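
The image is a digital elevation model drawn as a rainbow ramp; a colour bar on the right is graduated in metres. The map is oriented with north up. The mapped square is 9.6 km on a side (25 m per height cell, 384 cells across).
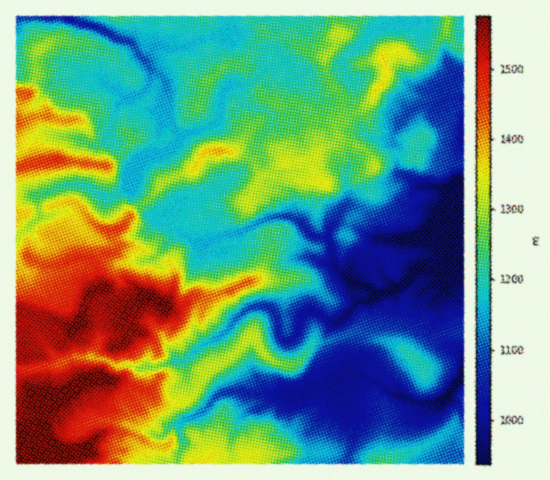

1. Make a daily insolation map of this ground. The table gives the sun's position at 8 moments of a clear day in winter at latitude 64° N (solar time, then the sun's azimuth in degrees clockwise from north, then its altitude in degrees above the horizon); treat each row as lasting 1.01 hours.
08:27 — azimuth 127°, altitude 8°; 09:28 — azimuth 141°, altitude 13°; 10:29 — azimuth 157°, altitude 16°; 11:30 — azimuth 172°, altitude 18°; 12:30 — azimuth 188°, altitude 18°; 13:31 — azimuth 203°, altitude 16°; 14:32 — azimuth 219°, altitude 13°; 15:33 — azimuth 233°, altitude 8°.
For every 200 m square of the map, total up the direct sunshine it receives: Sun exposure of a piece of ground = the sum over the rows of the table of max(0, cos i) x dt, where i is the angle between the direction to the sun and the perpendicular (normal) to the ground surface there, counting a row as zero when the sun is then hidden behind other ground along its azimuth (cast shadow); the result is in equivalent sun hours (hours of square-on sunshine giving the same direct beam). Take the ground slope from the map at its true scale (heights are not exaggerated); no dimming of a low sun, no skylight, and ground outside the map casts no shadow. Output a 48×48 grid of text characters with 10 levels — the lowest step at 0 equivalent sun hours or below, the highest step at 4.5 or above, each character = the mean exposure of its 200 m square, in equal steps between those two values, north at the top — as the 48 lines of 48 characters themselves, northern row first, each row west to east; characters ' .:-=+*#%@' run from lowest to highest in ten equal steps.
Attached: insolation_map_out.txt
-*%%*++===-=+=====:.:------..:+==------=-
:.       .*%*+++++++*+==+=--:---:...==:   :::-=-
::..--::.  :++++==+=--==-=**=-:::=*#+:    .::**-
-:-***+++-. :++------:..:===+*=:::**:...:.  :#%+
==++++++++=-:-+=-::--:..:-===+**+**-..-=*#+-+*#@
:----=+++++=:.-++=-:::=+=======+*+-=***=+%%%%*+#
  -==---===+--:-+=-::+###+:-----=-:-=-:=+#@%#+==
  ::.:::::==*+--====+*=--:::::--==:::::#%++*+==-
++- .  ..:-==----::-=+-:-=-::..:-==:::+%#*=--=++
++.    .::-::-=--=-===---+*+===-:---:=#*=++==---
..:-   .-=-::----=+*+=--...====-----+**=+=::::-+
=*#%%#%=-=::::---+*+-..::-=-===----++*==-:...:=+
**==+**#=-:-::-::=-.   .:=-::::::----=+=: :::-==
=:.     ...:=*===:.     -=-..:--:-==: .-:--=+==-
:          -*+==-...=====-==::::-+++*=...:-=+==:
 .:-==-.. .+=-:. . -#@@@#-------==++=-:-+++++==-
#%@@@@@@@@*=-:.  .=*##**=-.-++==-:-=-=*##@@@#+#@
#%%%%#*%%%#-:::.=#@@#+=-::=++==--:-=+%%*-:*@@@%*
+#*-    :++.  :*%%%#+=:..-==+#%%%%*#%+=-=+=::=+=
-.            +%*===--:::=+*%%%%%@@###***+-=++=+
..:=**=.     =#+=----=+***@@%###*#*--*##+==+++=-
+#--.:==    -------===+*%@+:.:****=-=+*++=-=+++-
*- .:--+=..=*=..--====+##: ...:+*=.:*##%#%%#==*#
- ==----+**+-. ...--==-:.:====..=-==-+*##**++=: 
..:--:.  .::-..:  .:::::::---==:.-*%%=.  . ..:::
-:.:.....-++==-  .:.......:-=+++#+=#++=----====+
=*=:-+++--:.    .:.       .-:   .-=+======##*---
-==+=-:.:        .        ..  ...:-=+==+++-  .:-
::::---....:.    :      -+*++*#*-:.:=**=#=.-=---
 .:----:=+-.-:   . . .=#@@@@%%%%*:.:::+=. -=----
  .:---====--++::.-++#@@@@%%###%#+==-: ..--:-:::
=:. ..:-=====***+=*+*#%%:  :=+*=+#%=   .:-::.:..
====:.:-=====+*#%**###+.  .::-.  -. ..:..:..-.::
======+*+++==:-%#%*%%%:. .--:: ..   ::..  .::::-
===+=+*++=--+%*=%###*. .-=-.   .-.=**=-.   .:=+*
-=-++*%%*++####=*##-   :*#-.   -#####%%#+:...:-*
==+=#*:. =#@%%*%++:  .:*%%#:  .##*+++++**+-...:=
#*+-        :..    .:=#%#%@@#+#%*+=====*##*=--=+
. ..... :: ..  :-::=+%%##*%@@@@*+===-=++*#*++*#*
-...  -*##*+- .++-:=#%@%#****#*==---=-:++#####+ 
===-:+**++**+*+=:.:*#- .:-------------:.-+@@@#::
-==+***+++=++=*+=+#%-  .    .. .:----==:. :=:  -
====++++***+***%#@#: .::.      .-:---=----::. ..
-:--=++=::-=+**++:   ::.      :-...::-:--:.   .-
.::---:. :=-::-: .. .::. ::- .-:....::.:.    .==
=++-.   =*++++. ::=-:::..::.. ........ .    :++=
+====::---==+**##-.:--::::::::-:----..    :+*+=+
-===+*##%+.=++***:---==--==*#%#++*+-=-::=+*+===-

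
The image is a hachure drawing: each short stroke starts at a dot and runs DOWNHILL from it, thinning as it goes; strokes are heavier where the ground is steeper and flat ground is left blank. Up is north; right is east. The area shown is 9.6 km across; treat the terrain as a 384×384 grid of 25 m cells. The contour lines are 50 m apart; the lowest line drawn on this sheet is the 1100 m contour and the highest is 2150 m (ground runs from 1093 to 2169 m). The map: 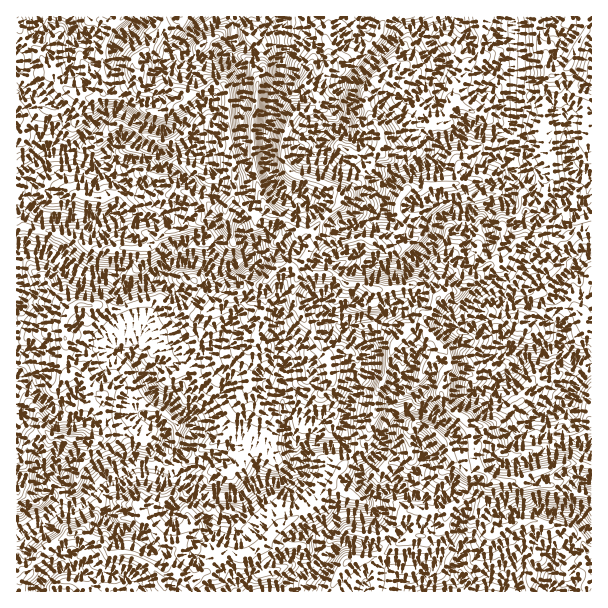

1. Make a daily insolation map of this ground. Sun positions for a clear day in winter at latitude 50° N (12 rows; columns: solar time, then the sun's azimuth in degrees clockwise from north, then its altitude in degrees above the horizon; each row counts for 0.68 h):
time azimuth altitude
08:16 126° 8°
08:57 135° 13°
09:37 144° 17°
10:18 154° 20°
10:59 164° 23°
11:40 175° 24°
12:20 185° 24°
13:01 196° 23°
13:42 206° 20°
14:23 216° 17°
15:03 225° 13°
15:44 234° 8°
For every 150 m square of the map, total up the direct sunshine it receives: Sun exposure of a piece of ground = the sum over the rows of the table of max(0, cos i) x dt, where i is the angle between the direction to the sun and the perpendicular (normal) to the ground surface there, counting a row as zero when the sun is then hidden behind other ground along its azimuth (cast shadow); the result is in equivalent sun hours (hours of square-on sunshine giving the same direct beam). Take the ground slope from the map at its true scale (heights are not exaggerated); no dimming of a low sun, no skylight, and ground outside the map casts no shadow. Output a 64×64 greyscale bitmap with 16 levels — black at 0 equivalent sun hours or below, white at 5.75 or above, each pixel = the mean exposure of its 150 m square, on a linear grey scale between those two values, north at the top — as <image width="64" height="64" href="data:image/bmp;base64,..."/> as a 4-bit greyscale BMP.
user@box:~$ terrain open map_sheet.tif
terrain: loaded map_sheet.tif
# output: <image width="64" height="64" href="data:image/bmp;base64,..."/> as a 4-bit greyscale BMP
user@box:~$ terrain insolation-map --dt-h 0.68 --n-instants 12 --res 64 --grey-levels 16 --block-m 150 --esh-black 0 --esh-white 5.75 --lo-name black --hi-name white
<image width="64" height="64" href="data:image/bmp;base64,Qk12CAAAAAAAAHYAAAAoAAAAQAAAAEAAAAABAAQAAAAAAAAIAAATCwAAEwsAABAAAAAAAAAAAAAAABEREQAiIiIAMzMzAERERABVVVUAZmZmAHd3dwCIiIgAmZmZAKqqqgC7u7sAzMzMAN3d3QDu7u4A////ALeFvreHd1iamcq73Ozu7YZDaJh3d3rt/+uMvLqZicdYW6ITECE1NZg5dIy6ze/7lREnmYh2i8rMc77t23l2iXQjlyEmmrq8swIjNXq+tUi3UiOaqHi7uliIytzLl6Z3lxK8uruK79gQIjM2m7u7gimkIjZ4m7q8uKiMzLq6pzNpATmsh5oxAAE1Y0ZDM3vO7qNBAAApy7y7qJnMuqeMpVUAEY3KggAAFVNmEiIzNYYyIndUarV7y8u6ut3KqKqbcTEQBYcQAAFmMicwESVUa6VFJKlTOVNFi6rbmbu6y6lBhCEQABAEe5QgIyAAJFVGrctxAAACmHeIeNyVOKuGQhTYchAAAANHVBAzEBVSRVRHzsQQAARqqqnHW5lRAAABWd/XMhAAJXdWcQAAIQATRDRqmcyzF0MyEmt4zv7rm9//2BQ2kgAQEhAnEAAAAAARA0au2kEhAAJmNcv///////85QTfKUxAAAAABWquRAAABNYkxBcdWvMyqqu//7v3FADV1pomWQQAAABeqzL1zIAAlVoRMzMx5zu76UySJdDhU+ppnTMqmIQASQiZmir/7MDVWqTJ8zrVr+4sQAAJpp543rayK3uuol2Y3YiVnu5hDh2VLsxWsqKumdRAAAAAUMBic//3e7u/8bVOrlmeYY0chAAa5M1h7q3R3YwAAAAAASM3//s3c7sx4ZDapd3d2a4ZUFqxnq6zZM2SFAAAAAABEp0ICAWd2WJdzNWiHiHd73MxonGic7ZEXdnMAAAAAFiFAAAACRVQhWVN2eJmZd3iIiWZqdFSlAFuFNUEAABEBJCAAATZlVWmSBZh5u6mGmaupZoqTEAADxiAAEhAAAAE1AAAVZ3dohBBrypmsp3ervttlRkRSEGxAAAAGliAAAzEBUyNmd3UQFJ3LmIuYd3ic7IVWZHhqyTAAAAFHhSABICesl2JHZCK9mqqYeJiHiGPLhVXJZ8NEYxEAABNZYgADY1vIMSRDJ5zImaqHepl5mJh2M0qleERmRjEAFCOFEGh3Y1VENVRlRHh4qqipmId6hndkS6dXZJhlZ0ABQCQxaHZjElVDFJh2d3aJqpuomqt1WEVquFWnVEQyIQAAACZUVWmERlWbmYd5hmeKunm4mlWGJWjLhXxXh2URIhAWy7uYiohmeamHd5moVneXWcqXMRA4hau9kyWZhnm93Ii8WJmFZ3d3eHd3i4uFVVqYu7URBJdSO7lBABI3e6undmlEVWU5uHd3d4ms27d3iYe9lVI1d1Qzq1RERXmJdEZ3dzNVR7iqmHd3iqi8y4eJiapTSKZUMABGmJmZlyJGiadlJDRDjKtleJh0Eka+2oes1kZ7qr2mRCCcuoVDAAAUZURDNEEAARACRTATMjfb3suWRGnZq7qVE2vcqZmDRFMjM1VmEAAAAAAAAWYgA0jOuqu7y//ZebuFFHbMu5uGVDM2aKYAAAAAAAA5qCAAFSbNne/+UxAAASAxADqpupqpQTZnIAAAABJpQBEQAAAAAG3ERUIAAAAAAAAQAXu5q6qiFGEAAASs3czaQQABRBAAISSRACAAAAAAAAAQJHmVVFcwMAATru7///6ZurvdhCMgAHpSAAMzEAAAIRUBKZiZmoSId87YIRMzW8g3mpuFZoR5fN3Lq4QQAAABAxIUq5iarP//2UAAAASIz9ZXrEm6OLypYkVBETEAAAAAEiATZDirdjIAAAAAQQACnv27d8vLciV0AAAAFSAAAAIBQAAWMBQAAAAAAAABIiR3fsurrvYAAaynIAAxVAAAAAAAMQJSAQAVVWd3RWiqp1WIeMgoMAAAK9d0AEMDYgAAAAA0QAQhFait7bq6qYm8qnETgjIAAAFFm3MQWWMUQyEQASFpMmJmVWVCESQ0MyZzACNCMQAARmQUiUAYq83cpSEAIjZyVGVEIQAAADM0UgFnZEIhAFm4QABWcgABI0Z6uCACRHQCQyEgAAAWiWIBeiAnQSADcgAAADqEEAAAJBATMSRFVXqEEQAAABIhAnlRAVVBMAMAAAABJb6mEABGhBAjU1ZlmslSEBNjNmQAAAAGhTEwAxAAABIVp6uVABA2h1M2ZmZ5uomaeKpUUTmFEVhVMTAEMAAAEAFHU0MQACRmVFRmZniHrL3EWLQnkwJ3ZjchQAODIQAAI1UyWHQQAAE0SGZ3ZifMu8oynaIAEBeENCFBAZpmMAFXQ0VXvLMDeGRVZXdmWLzJipMhBK7sYkNFIUEBa9uXEBQSI1M0ad2nVURVd1aphWmr50Kbc2vIIEQgMQEUaqIQMBIhNSOLdFZVRWeId3Qlmrqd7ZQzQluoZiAiAAAEeCAzI0IkI1UiJEV4iJmZWJqpUjY4rKmqY3uWIDIAADEiIBJFZyIiRVQTVUSbqnKomnITQjerYBAAAlIQIxATQDQgAUZmchI2iZZVV67LhUZ4YiVDN5dhEAAAAAETIAEQWHMAIkVWISVmVWVEVa2YV4VCNSUlUSIAAAAAAgEAERElZyADJUMiRHmlRWZBFpiXUVMxRBMldBAAAAABAAABAAEjcgAwMhVyFGhlVUIjeZYSZBFDIRAnQAAhAAAAAREQEiEoMBISWFQDIkVmMiNqggM1EANAABSoEAIhAREBERNDRBOkASNDEDeXVVUQI0qCAQEZmVMAEmeBAAAAEQESQzQ1IlpiMwASaIdVZjKGRTMRADZ2NSAjMjlAAAABESMSRDQiOM7aURNld1VlMSVD"/>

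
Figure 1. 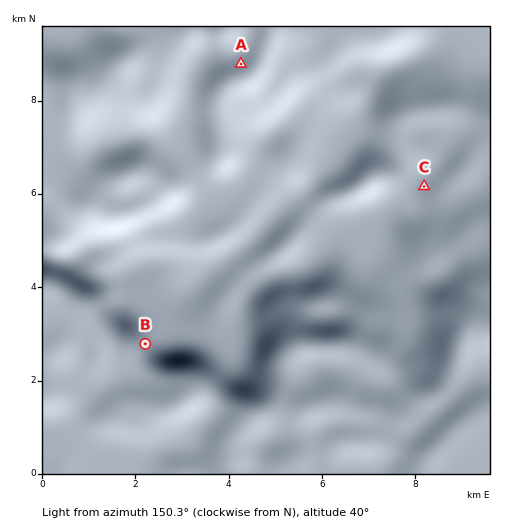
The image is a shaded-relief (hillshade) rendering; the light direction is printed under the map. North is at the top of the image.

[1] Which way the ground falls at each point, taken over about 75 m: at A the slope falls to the N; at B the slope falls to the NE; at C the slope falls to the NW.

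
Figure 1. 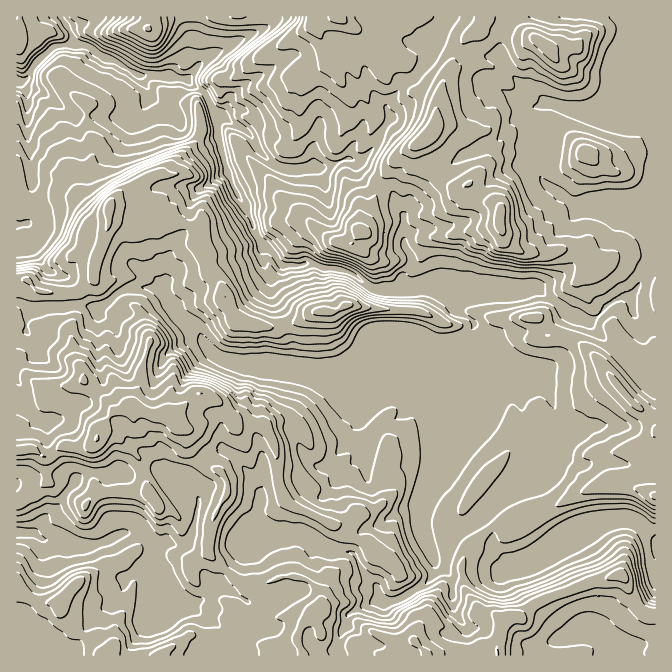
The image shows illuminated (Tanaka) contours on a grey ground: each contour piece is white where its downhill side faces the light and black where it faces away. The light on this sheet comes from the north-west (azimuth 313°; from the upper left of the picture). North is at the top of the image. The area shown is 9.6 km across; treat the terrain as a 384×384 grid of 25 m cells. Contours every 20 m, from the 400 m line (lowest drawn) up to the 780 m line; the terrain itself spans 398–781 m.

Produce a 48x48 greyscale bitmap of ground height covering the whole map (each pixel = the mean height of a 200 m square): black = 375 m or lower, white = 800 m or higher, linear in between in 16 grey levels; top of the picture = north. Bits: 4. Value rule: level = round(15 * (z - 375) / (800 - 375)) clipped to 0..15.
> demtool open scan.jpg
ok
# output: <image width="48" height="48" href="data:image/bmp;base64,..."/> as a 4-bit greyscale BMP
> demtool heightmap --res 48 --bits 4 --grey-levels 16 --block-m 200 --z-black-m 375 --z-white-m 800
<image width="48" height="48" href="data:image/bmp;base64,Qk32BAAAAAAAAHYAAAAoAAAAMAAAADAAAAABAAQAAAAAAIAEAAATCwAAEwsAABAAAAAAAAAAAAAAABEREQAiIiIAMzMzAERERABVVVUAZmZmAHd3dwCIiIgAmZmZAKqqqgC7u7sAzMzMAN3d3QDu7u4A////ALu7vMy7zMu7u8zMy7zMzdzMzMqqmZmZmbu7zMy6q7u7u7vMzLzMzcy7vMuqmZmZmru8y7uqqqu7u7vMzLu7vMy6u8y6qZmaqrzMy7uqqqqru7vMzLqZm8uqu7u7qpmqqszMy7qqqqqru7u7zLqYmaqaqZmru6qqqcu7zLqqqquru7u7u7qZqYiJiHiJqru7p7qqu7qqqru7uru7u7qqqoeJh3d3iZq7l6mZmqqqqrvLqqqqqqqrqXeIiHd3d4ial5mZmZmqqqvKqqqqqqqqmHeIiIh3d3eJh5mZqqmaqrvLqqqqq7qpl3eIiIiId3d3d6mau6qqzLvMqqqru6qph3eIiIiYh3d3eLuqzLu83Lu8uqu6qqqZh3eIiIiImYiImru7vMzMy7u8yqu6mZmJmHd4iIiIiZqqqrvLu7u8u7vMu6uqmYiIiHd3iIiIiJmqqszMzMvMu8zMu7upmIiIiHd3iIiIiImZmd3N3tzMzNzLu7upmIiIiHd3eIiIiImZqszM3u3d3e3MzMuqmId4iHd3d4iIeIiZmsu8ze3d7u3czMuqmHd3d3d3d3d4d4iJmrvMzN7u7u3dy7qZh3d3d3d3d3d3eIiZqrvMzN3d3d3cupmId3d3d3d3d3d3eImaqbzM3c3Nzcy6mId3d3d3d3d3d3d3eImqmLu7zMu8vLmHd3d3d3d3d3d3d3d3eImpiKqry7q8uph3d3d3d3d3d3d3d3d3eJmYiKqquqqsyod4mZmZmYd3d3d3d3eIiJiIiJqqqZmruYeJqqqqqph3d3iHd3iIiHeIiJmaqZmamIiaqqmru7qYiJh3d4iZh3eIeJmZmZmZiImqqYiau7uYiIdmZnd3d4h3eKqqqqmIiImqmHeImahmZmZmZmZmeIiIeKmJmqmYiImql2Znd3Z3dmZmZnd3iJmYiHeJmqmZiJmph2VVZ3iZh3d3eImZmZmYiGZ5mqmZmZqphlV3iaqph4iImruqqZmYiFVnmqqqmZqYdld4mqu5iImaq8upmZmIh1VmiqqqqpqYZWeImJupiImavMupiIiIh1VmeauqqpmXVGeIh5qpiJmrvMuZiIh3d1Vmd5qqmZiGRWd3d4mZmZq7u8qYiIiIh1VmZniamZhlRWdmZ4iZmaq7u6mIiJmZiFVmZmZ4mZhkVmZmZneJqqqqupmIiaqpiFVWZmVWaIdUVlZ2Z3d5q7qqqpmIiaqZiERVVVVEVVZUVVZ3d4eIq8u6qpmIiamYiERFVVREREVURWZ3d4iIiry7qpmIiIiIiDNEREQzM0VDRWeIeIiIiay6qpiIiIiIiCM0RUQzM0VEVniIiJmYiau6mZiIiIiIiBI0REMyMzNGZ3iZmZmZmau6mZiImZiIiBJEQzMiIiNWd3iZmZmamZqqmZmZqpiIiDI0MyIjQzNFeIiZmqqqqZmqqZqru6iIiEMiIiNGZEREV4mZmqqqqZmqqZq8y7mIiEQyI0Z3dkREVWiaqqqpmZmaqqq7u6mIiEMyI0V4hlVmZmaKq7qpmZmaqqqqmZmIiA=="/>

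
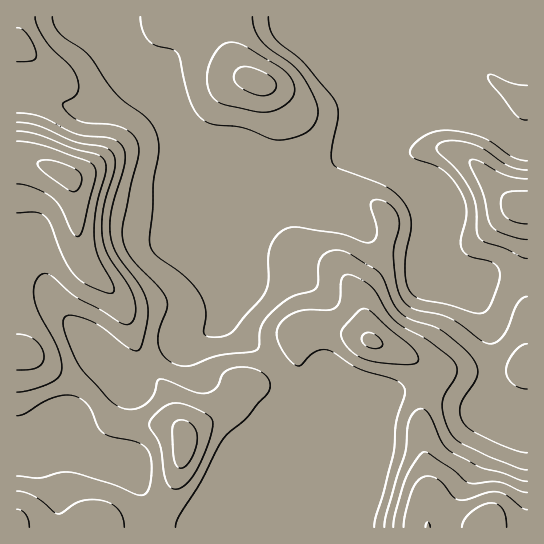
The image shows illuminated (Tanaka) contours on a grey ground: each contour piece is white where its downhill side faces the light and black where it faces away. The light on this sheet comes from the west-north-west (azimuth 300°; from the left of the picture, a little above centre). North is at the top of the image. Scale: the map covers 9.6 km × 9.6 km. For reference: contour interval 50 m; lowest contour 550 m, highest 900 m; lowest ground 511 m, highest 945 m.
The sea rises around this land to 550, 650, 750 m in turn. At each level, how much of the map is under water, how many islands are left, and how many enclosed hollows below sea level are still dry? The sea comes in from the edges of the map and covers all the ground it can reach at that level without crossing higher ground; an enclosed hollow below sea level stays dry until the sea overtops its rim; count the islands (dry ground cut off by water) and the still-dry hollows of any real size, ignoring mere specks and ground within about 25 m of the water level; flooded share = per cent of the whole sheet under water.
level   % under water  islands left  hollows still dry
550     15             0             0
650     48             1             0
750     86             2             0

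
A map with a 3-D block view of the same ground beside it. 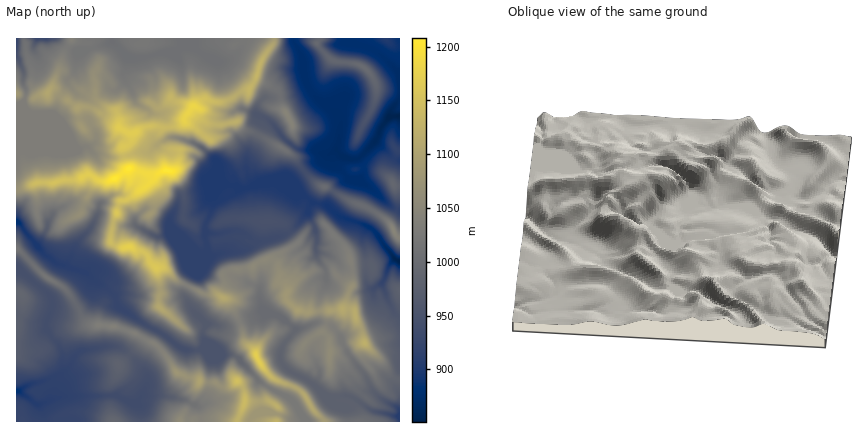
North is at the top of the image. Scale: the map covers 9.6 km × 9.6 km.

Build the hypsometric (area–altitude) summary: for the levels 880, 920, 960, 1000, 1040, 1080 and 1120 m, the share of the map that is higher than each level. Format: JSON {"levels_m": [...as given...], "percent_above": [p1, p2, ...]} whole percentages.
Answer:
{"levels_m": [880, 920, 960, 1000, 1040, 1080, 1120], "percent_above": [96, 83, 65, 49, 28, 14, 7]}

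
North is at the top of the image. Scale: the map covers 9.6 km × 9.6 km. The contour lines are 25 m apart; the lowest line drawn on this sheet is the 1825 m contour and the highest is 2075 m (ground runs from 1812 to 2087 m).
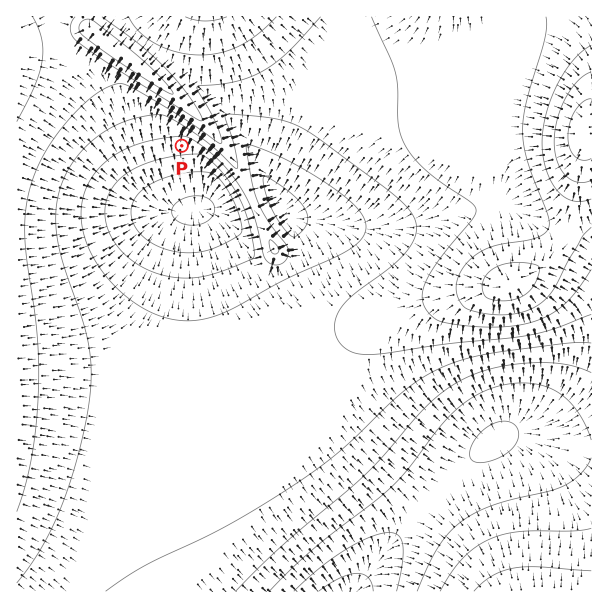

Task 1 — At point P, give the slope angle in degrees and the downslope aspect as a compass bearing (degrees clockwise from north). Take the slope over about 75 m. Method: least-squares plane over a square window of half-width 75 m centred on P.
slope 5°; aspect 175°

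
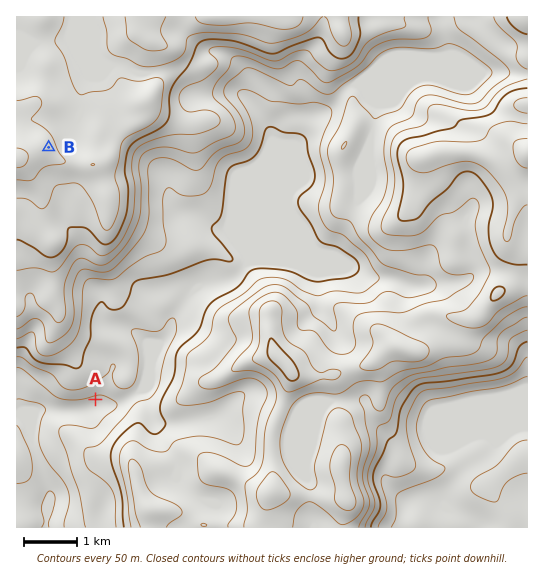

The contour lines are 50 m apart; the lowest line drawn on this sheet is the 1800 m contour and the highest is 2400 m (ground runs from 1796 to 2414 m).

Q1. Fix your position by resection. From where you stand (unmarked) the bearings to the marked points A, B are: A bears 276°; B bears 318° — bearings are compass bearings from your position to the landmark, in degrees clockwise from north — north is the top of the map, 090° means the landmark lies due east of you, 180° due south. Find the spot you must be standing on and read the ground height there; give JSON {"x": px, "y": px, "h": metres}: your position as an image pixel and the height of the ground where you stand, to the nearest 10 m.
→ {"x": 294, "y": 420, "h": 2140}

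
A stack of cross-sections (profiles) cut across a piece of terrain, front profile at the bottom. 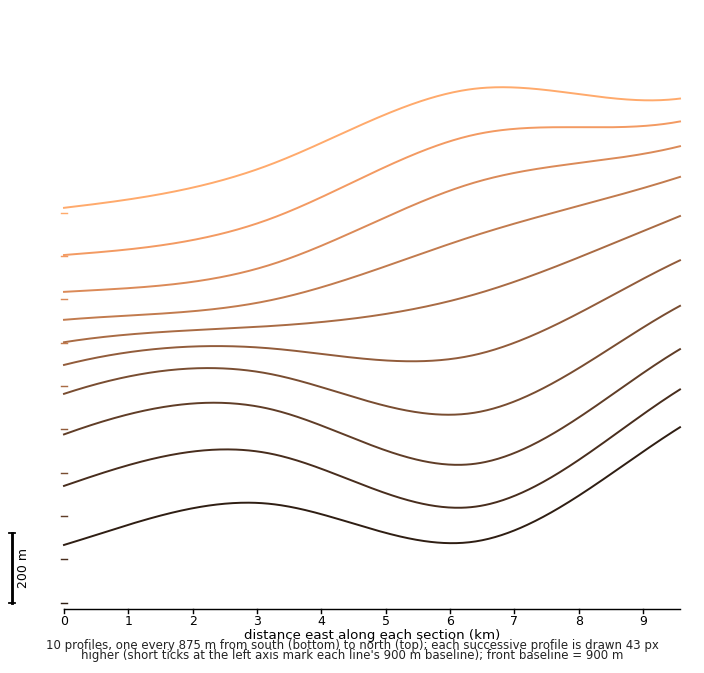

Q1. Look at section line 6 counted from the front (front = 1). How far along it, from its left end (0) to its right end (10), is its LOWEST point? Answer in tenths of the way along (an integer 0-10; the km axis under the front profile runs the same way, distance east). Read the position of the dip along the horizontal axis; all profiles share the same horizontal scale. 0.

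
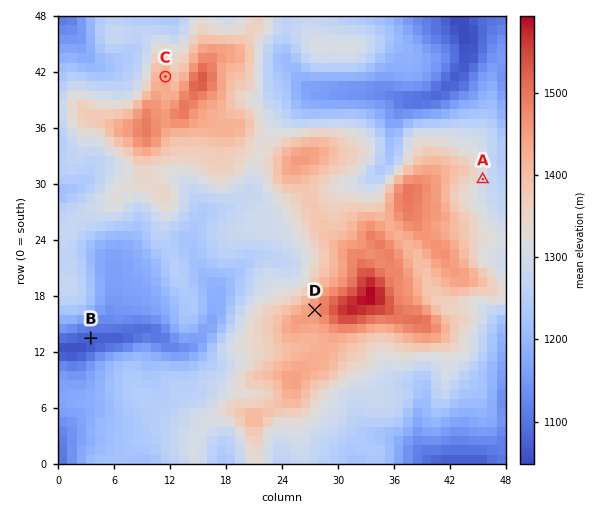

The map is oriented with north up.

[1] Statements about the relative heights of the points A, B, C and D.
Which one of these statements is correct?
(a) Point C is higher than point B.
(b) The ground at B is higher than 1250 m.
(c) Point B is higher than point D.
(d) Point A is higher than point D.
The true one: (a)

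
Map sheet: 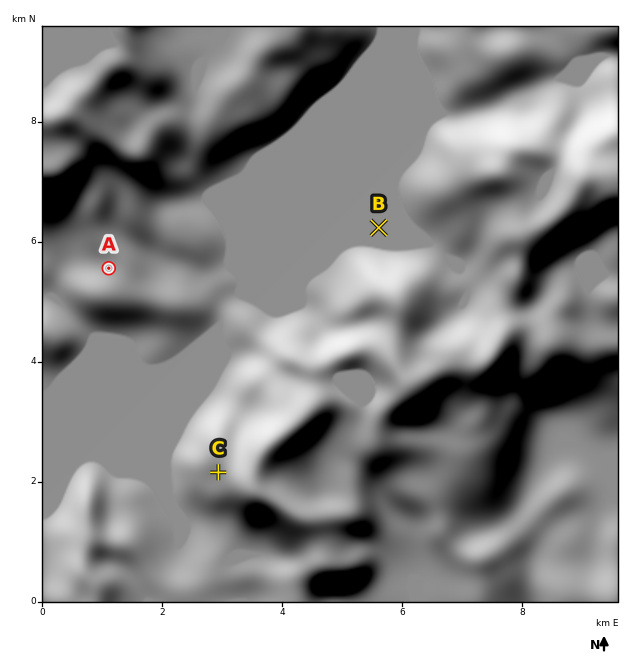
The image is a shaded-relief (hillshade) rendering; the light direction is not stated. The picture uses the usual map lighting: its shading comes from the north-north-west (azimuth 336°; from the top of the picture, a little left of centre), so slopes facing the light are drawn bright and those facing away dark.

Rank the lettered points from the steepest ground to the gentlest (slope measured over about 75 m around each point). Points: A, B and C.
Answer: C A B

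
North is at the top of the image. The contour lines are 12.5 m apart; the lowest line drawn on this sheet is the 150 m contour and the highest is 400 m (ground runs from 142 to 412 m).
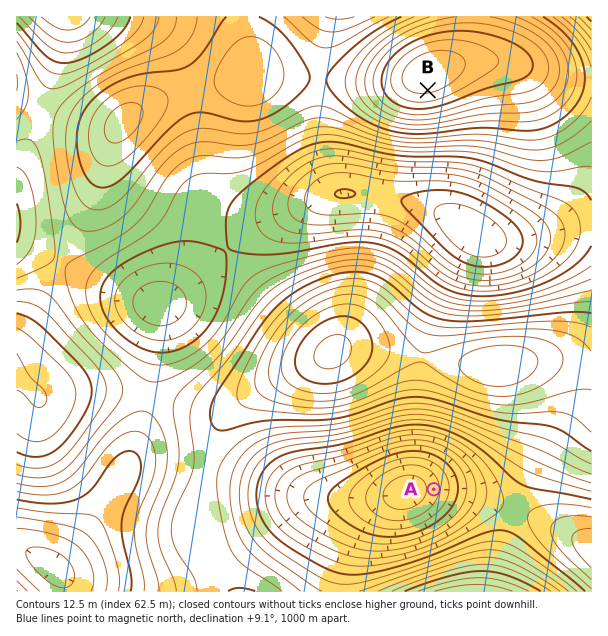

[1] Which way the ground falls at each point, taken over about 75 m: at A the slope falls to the W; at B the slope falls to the S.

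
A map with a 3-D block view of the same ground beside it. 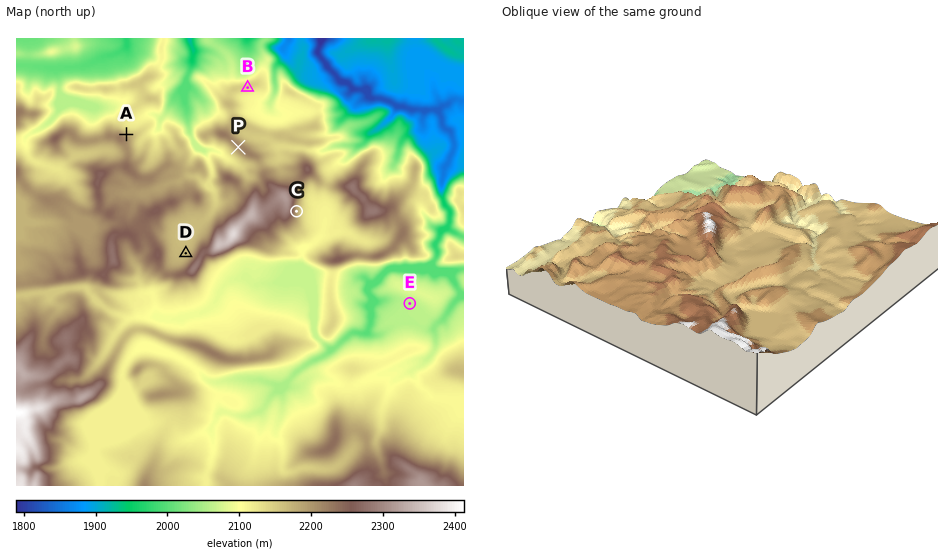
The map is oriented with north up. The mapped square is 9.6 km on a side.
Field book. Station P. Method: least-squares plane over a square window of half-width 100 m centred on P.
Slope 8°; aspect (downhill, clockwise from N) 233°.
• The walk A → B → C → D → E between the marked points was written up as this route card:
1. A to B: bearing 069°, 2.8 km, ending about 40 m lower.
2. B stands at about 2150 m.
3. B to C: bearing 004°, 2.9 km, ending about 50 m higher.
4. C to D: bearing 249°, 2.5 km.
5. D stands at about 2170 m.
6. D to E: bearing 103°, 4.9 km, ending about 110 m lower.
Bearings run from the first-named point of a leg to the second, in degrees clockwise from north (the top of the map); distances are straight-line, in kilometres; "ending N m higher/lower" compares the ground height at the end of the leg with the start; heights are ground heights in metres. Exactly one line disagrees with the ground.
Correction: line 3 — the bearing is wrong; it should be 158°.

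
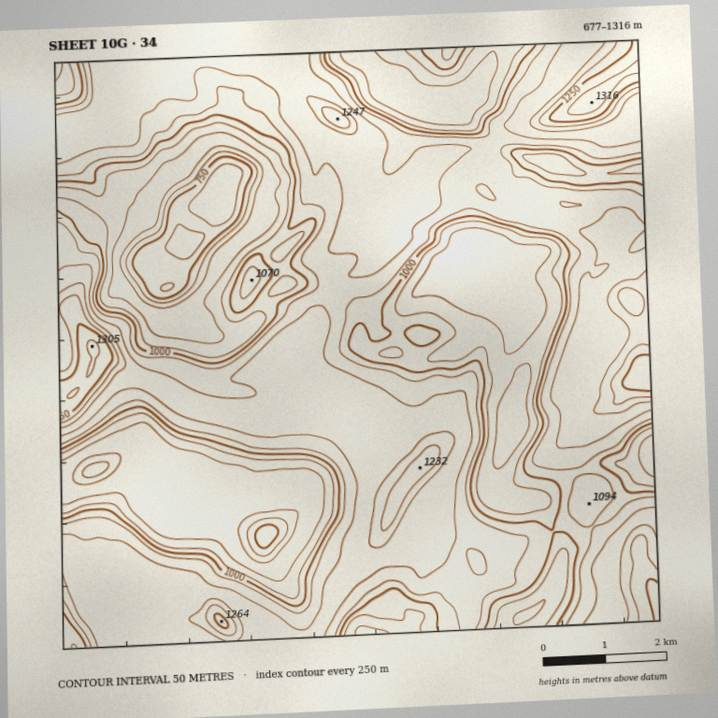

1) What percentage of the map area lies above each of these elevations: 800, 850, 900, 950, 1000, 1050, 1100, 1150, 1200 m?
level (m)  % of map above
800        97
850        95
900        82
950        71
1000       63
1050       54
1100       36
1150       8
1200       5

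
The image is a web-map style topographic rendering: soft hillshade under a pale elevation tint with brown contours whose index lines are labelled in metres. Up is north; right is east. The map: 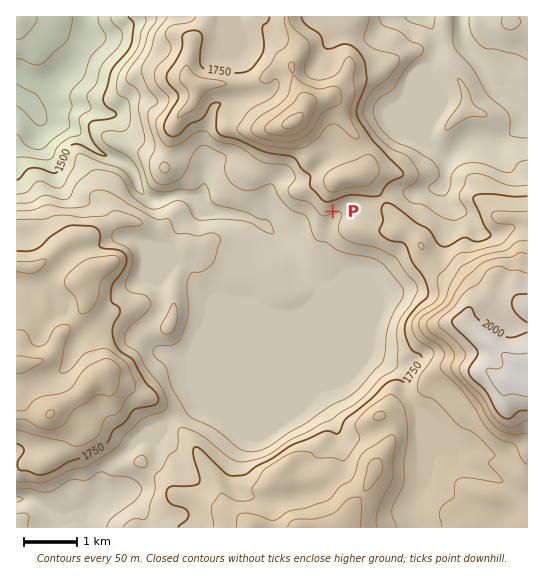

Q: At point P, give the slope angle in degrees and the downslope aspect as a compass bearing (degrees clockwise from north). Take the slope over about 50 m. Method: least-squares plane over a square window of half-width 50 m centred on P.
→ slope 10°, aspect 156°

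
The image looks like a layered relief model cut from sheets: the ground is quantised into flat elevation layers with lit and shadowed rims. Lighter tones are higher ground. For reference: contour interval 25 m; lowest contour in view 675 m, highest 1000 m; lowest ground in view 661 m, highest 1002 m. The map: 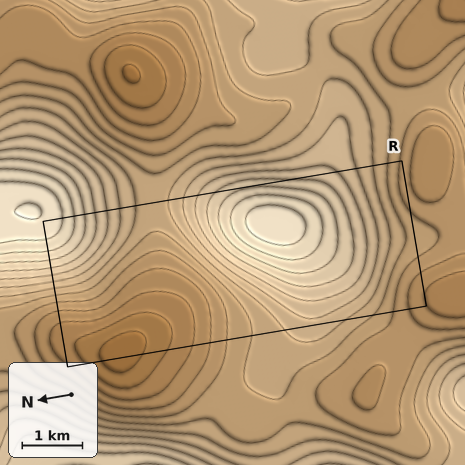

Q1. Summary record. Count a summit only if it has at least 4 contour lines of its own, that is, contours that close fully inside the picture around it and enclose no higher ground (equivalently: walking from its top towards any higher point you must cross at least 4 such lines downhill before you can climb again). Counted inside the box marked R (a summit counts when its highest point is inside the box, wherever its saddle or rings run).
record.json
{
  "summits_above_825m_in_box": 1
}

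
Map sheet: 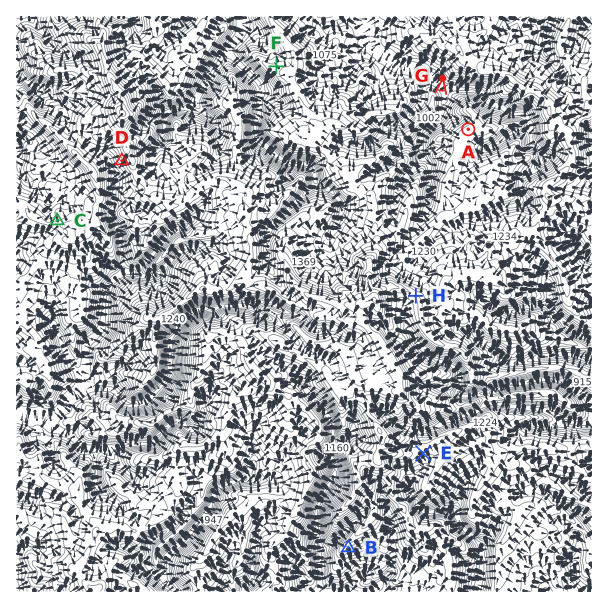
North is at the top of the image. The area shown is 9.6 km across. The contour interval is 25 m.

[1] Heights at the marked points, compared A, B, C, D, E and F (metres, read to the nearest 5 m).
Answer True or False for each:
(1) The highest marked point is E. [True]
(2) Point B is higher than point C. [False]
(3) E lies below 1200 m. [False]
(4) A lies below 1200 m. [True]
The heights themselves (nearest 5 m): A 1140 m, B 1110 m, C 1150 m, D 1225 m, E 1265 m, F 1110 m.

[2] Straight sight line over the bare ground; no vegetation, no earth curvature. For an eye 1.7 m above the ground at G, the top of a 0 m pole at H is hidden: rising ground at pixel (436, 133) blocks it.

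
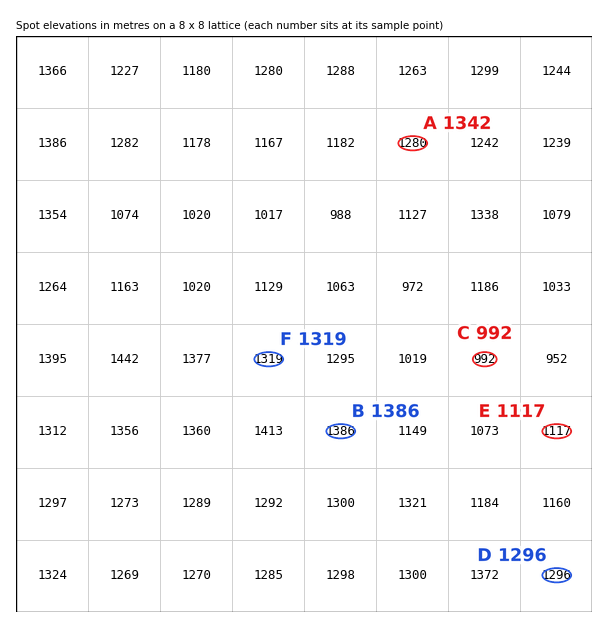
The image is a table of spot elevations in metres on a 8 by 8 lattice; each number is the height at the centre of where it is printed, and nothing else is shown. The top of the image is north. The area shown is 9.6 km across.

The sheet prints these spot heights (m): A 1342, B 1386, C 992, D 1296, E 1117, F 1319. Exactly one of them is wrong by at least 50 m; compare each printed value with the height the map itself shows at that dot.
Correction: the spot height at A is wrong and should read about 1280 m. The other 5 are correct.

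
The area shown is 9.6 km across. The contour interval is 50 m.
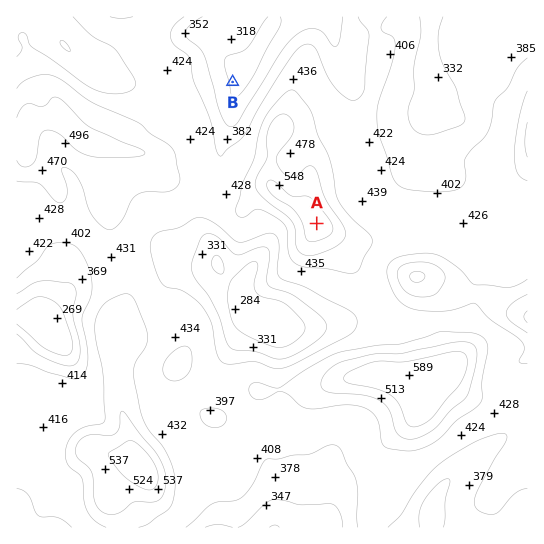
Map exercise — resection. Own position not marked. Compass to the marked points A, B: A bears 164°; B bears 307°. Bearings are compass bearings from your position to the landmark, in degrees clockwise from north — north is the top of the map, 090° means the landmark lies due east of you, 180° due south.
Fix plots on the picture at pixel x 288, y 124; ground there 520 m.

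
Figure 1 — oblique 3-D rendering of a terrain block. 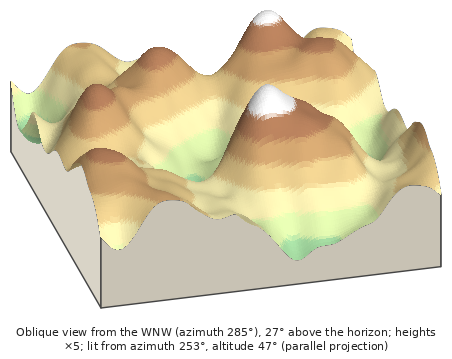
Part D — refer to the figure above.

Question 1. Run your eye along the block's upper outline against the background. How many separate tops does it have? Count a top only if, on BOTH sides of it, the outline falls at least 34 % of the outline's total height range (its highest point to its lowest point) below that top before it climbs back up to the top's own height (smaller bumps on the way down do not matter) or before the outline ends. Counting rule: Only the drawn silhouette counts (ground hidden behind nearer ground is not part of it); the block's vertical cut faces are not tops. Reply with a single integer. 1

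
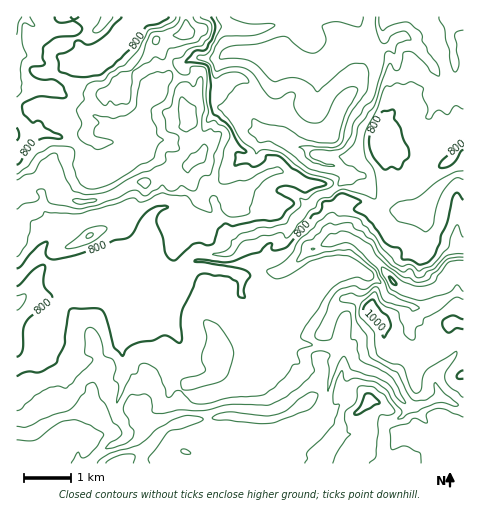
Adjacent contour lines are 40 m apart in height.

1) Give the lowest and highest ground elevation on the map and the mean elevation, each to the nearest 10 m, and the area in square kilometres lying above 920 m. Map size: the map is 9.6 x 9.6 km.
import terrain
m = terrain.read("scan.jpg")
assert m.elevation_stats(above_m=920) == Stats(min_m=640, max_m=1030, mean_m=830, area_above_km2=12.7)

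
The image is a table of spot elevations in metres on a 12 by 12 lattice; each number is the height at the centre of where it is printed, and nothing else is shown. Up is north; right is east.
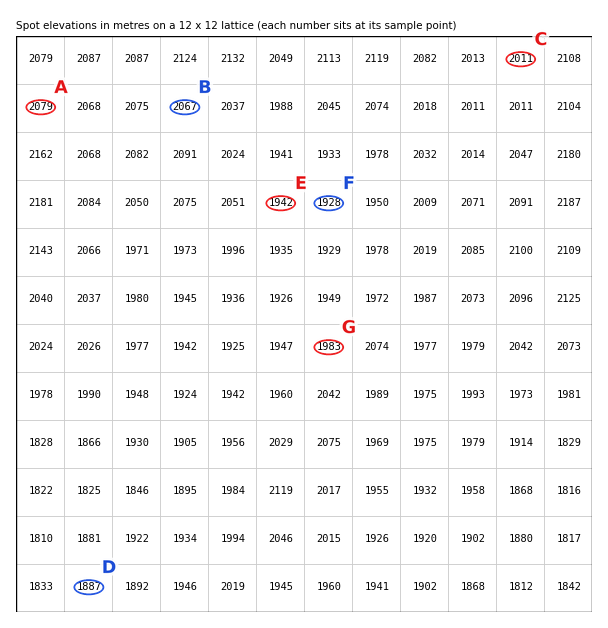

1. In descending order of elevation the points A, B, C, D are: A B C D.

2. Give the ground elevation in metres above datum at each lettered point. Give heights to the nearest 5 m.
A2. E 1940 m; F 1930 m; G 1985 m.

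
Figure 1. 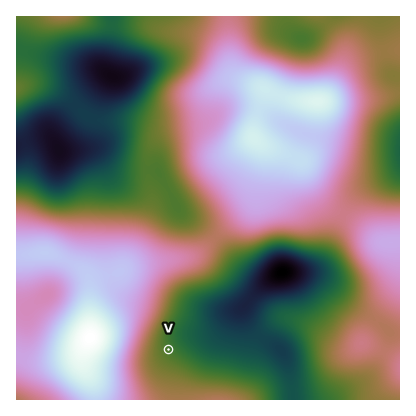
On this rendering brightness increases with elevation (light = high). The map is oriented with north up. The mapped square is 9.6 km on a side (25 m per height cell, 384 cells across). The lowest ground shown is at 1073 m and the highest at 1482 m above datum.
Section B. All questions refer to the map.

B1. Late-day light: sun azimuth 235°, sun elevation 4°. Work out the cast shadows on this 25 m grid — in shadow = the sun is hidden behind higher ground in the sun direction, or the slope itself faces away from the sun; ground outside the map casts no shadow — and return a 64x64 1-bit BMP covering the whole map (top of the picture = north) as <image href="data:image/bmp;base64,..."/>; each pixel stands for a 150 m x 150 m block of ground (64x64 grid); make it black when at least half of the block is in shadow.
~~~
<image width="64" height="64" href="data:image/bmp;base64,Qk0+AgAAAAAAAD4AAAAoAAAAQAAAAEAAAAABAAEAAAAAAAACAAATCwAAEwsAAAIAAAAAAAAA////AAAAAAAAAH4AB/AAAAAA/wAf+AAAAAH/AH/8AAAAAf+D//wAAAAD/8f//AAAAAP/7//8AAAAAf//x/wAAAAB///AGAAAAAH//4AAAAAAAf//AAAAAAAB//+AAAAAAAP//4AAAAAAB///wAAAAAAH///gAAAAAAf///AAAAAAB///8AAAAAAH///wAAAAAAP//+AYAAAAAA//gHwAAAAAA/4A+AAAAAAAfADwAAAAAAAAAGAAAAAAAAAAAAAAAAAAAAAAAAAAAA4AAAAAAAHAH/gAAAAAB+A//AAAAAAP8P/8AAAAAD////wAAAAA/////AAAAAD////8AAAAAP////wAAAAH///58AAAAA////AAAAAAH///8AAAAAAf///gAAAAAB///8AAAAAAHz//gAAAAAAfP/4AAAAAAD8f/gAAAAAA/x/8AAAAAAP/D4AAAAAAA/8AAAAAAAAD/wAAAAAAAAP/AAAAAABwAf8AAAAAAGAB/wAAAAAAAAH/AAAAAAAAA/4AAAAAAAAD+AAAAAAAAAf4AAAAAAAAD/wADgAAAAA//AAfAAAAH//+D/4AAAB///8P/AAAAP///wf4AAAD////AeAAAAf///8AAAAAB////wAAAAAP//z/AAAAAA///D8AAAAAD//8BgAAAAAH//wAAAAAAAP//AAABAAAAf8AAA=="/>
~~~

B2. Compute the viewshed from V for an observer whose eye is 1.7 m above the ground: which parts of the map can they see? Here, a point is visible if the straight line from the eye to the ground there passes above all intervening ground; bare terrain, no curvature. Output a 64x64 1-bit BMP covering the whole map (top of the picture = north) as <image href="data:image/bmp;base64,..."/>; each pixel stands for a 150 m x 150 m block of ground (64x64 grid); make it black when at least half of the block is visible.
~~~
<image width="64" height="64" href="data:image/bmp;base64,Qk0+AgAAAAAAAD4AAAAoAAAAQAAAAEAAAAABAAEAAAAAAAACAAATCwAAEwsAAAIAAAAAAAAA////AAAAAAAAAB4H8AA//gAAPw/8AH//AAD/P/8A//8AAP///wH//wAB/P//g/8PAAH8f/+D/gMAAf5//4f/AQAB////h/8AAAH////f/4AAAP//////gAAA//////+AAAB//////4AAAD//////gAAAD/4////AAAAH/B////8AAAP+P/n//wAAA///8P//AAAD///A//8AAAP//gD//wAAA//8Af//AAAB//wB//8AAAD//AP//wAAAD+fB//+AAAAAB/P//wAAAAAH////AAAAAAf///4AAAAAB////AAAAAAH///4AAAAAAf///gAAAAAB///8AAAAAAH/4QAAAAAAAfEAAAAAAAAB4AAAAAAAAAHAAAAAAAAAAMAAAAAAAAAAwBwAAAAAAADgPAAAAAAAAPh4AAAAAAAA/3AAAAAAAAD/wAAAAAAAAP4AAAAAAAAA+AAAAAAAAABwAAAAAAAAAAAAAAAAAAAAAAAAAAAAAAAAAAAAAAAAAAAAAAAAAAAAAAAAAAAAAAAAAAAAAAAAAAAAAAAAAAAAAAAAAAAAAAAAAAAAAAAAAAAAAAAAAAAAAAAAAAAAAAAAAAAAAAAAAAAAAAAAAAAAAAAAAAAAAAAAAAAAAAAAAAAAAAAAAAAAAAAAAAAAAAAAAAAAAAAAAAAAAAAAAAAAAAAAAAAAAAAAAAAA=="/>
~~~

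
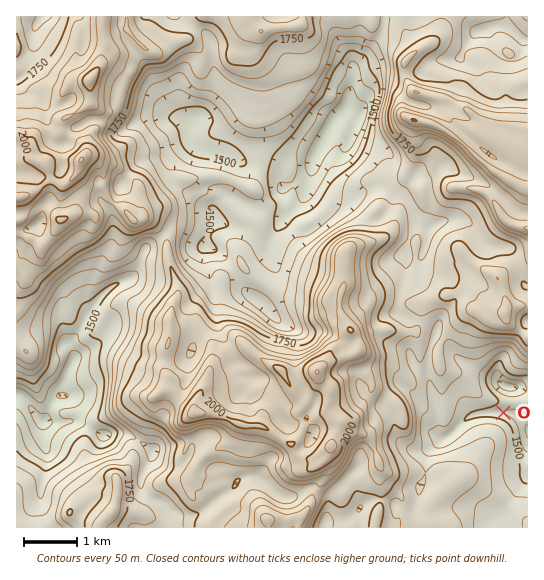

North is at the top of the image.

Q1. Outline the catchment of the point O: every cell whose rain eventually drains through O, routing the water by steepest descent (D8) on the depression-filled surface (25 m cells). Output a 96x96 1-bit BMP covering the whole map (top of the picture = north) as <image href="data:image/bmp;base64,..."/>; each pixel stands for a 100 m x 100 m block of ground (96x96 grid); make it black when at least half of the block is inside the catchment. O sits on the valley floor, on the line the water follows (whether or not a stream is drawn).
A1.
<image width="96" height="96" href="data:image/bmp;base64,Qk2+BAAAAAAAAD4AAAAoAAAAYAAAAGAAAAABAAEAAAAAAIAEAAATCwAAEwsAAAIAAAAAAAAA////AAAAAAAAAAAAAAAAAAAAAAAAAAAAAAAAAA/8AAAAAAAAAAAAAA/8AAAAAAAAAAAAAA/8AAAAAAAAAAAAAA/8AAAAAAAAAAAAAA/+AAAAAAAAAAAAAA//AAAAAAAAAAAAAA//gAAAAAAAAAAAAA//wAAAAAAAAAAAAA//4AAAAAAAAAAAAA//8AAAAAAAAAAAAA//+AAAAAAAAAAAAA///AAAAAAAAAAAAA///gAAAAAAAAAAAB///gAAAAAAAAAAAB///wAAAAAAAAAAAD///4AAAAAAAAAAAH///4AAAAAAAAAAB////8AAAAAAAAAAB////8AAAAAAAAAAD////+AAAAAAAAAAH////+AAAAAAAAAAP////4AAAAAAAAAAP////4AAAAAAAAAAH////wAAAAAAAAAAH////AAAAAAAAAAAH///+AAAAAAAAAAAP///+AAAAAAAAAAAf///8AAAAAAAAAAAf///AAAAAAAAAAAAP//+AAAAAAAAAAAAD//+AAAAAAAAAAAAAf/+AAAAAAAAAAAAAP/+AAAAAAAAAAAAAP//AAAAAAAAAAAAAP//AAAAAAAAAAAAAf//gAAAAAAAAAAAAAAfwAAAAAAAAAAAAAAP4AAAAAAAAAAAAAAP8EAAAAAAAAAAAAAP+eAAAAAAAAAAAAAP/4AAAAAAAAAAAAAH/wAAAAAAAAAAAAAA/gAAAAAAAAAAAAAAAAAAAAAAAAAAAAAAAAAAAAAAAAAAAAAAAAAAAAAAAAAAAAAAAAAAAAAAAAAAAAAAAAAAAAAAAAAAAAAAAAAAAAAAAAAAAAAAAAAAAAAAAAAAAAAAAAAAAAAAAAAAAAAAAAAAAAAAAAAAAAAAAAAAAAAAAAAAAAAAAAAAAAAAAAAAAAAAAAAAAAAAAAAAAAAAAAAAAAAAAAAAAAAAAAAAAAAAAAAAAAAAAAAAAAAAAAAAAAAAAAAAAAAAAAAAAAAAAAAAAAAAAAAAAAAAAAAAAAAAAAAAAAAAAAAAAAAAAAAAAAAAAAAAAAAAAAAAAAAAAAAAAAAAAAAAAAAAAAAAAAAAAAAAAAAAAAAAAAAAAAAAAAAAAAAAAAAAAAAAAAAAAAAAAAAAAAAAAAAAAAAAAAAAAAAAAAAAAAAAAAAAAAAAAAAAAAAAAAAAAAAAAAAAAAAAAAAAAAAAAAAAAAAAAAAAAAAAAAAAAAAAAAAAAAAAAAAAAAAAAAAAAAAAAAAAAAAAAAAAAAAAAAAAAAAAAAAAAAAAAAAAAAAAAAAAAAAAAAAAAAAAAAAAAAAAAAAAAAAAAAAAAAAAAAAAAAAAAAAAAAAAAAAAAAAAAAAAAAAAAAAAAAAAAAAAAAAAAAAAAAAAAAAAAAAAAAAAAAAAAAAAAAAAAAAAAAAAAAAAAAAAAAAAAAAAAAAAAAAAAAAAAAAAAAAAAAAAAAAAAAAAAAAAAAAAAAAAAAAAAAAAAAAAAAAAAAAAAAAAAAAAAAAAAAAAAAAAAAAAAAAAAAAAAAAAAAAAAAAAAAAAAAAAAAAAAAAAAAA="/>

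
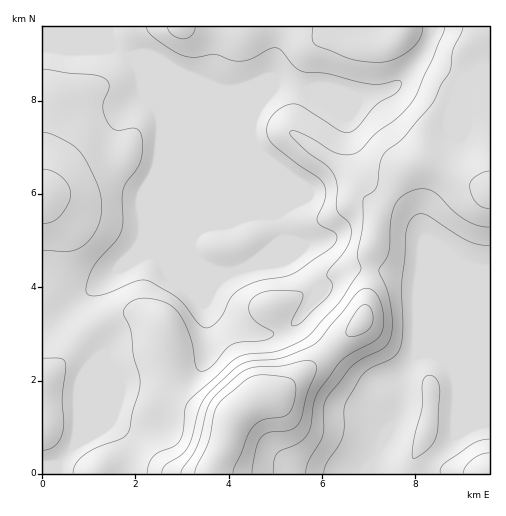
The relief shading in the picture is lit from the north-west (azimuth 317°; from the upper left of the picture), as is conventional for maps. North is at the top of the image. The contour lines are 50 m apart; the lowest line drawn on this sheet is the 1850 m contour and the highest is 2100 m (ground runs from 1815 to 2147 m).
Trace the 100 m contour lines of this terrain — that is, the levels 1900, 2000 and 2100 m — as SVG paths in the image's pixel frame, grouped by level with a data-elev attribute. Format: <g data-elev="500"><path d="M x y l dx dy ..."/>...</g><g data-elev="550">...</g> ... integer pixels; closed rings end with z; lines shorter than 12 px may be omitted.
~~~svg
<g data-elev="1900"><path d="M324 473l3-10 15-25 2-9 1-23 14-26 9-10 26-13 6-10 3-15-1-46 3-28 1-23 1-9 4-7 6-5 8 0 42 27 11 3 11 2"/><path d="M413 458l4-1 12-8 5-7 3-8 3-46-3-8-6-5-5 2-4 5 0 25-8 34-2 13z"/><path d="M43 450l7-1 5-4 7-11 2-12-2-26 4-30-1-5-4-2-18-1"/><path d="M489 439l-15 4-26 18-6 5-2 7"/><path d="M43 250l25 1 8-1 7-4 8-8 6-10 4-10 1-12-1-10-4-11-16-32-6-6-9-6-14-7-9-2"/><path d="M168 27l1 4 3 4 6 3 6 1 8-4 3-8"/><path d="M312 27l1 14 4 5 35 13 25 3 17-3 16-9 9-11 4-12"/><path d="M445 27l-12 31-20 43-13 15-24 17-17 18-10 4-11-1-38-21-7-2-3 1 1 4 12 12 23 17 7 7 4 13 0 25 3 4 8 8 3 5 0 10-4 10-20 26 0 3 5 10-1 5-4 6-25 25-9 4-1-1 0-3 10-22 1-5-1-2-6-2-22-1-10 2-7 3-7 8-1 5 1 6 7 9 16 9 0 4-9 4-23 2-9 3-6 4-14 17-10 5-3 0-3-4-7-32-6-16-8-10-10-7-13-3-11-1-10 4-6 6-2 6 8 17 2 25 7 26-11 48-3 5-4 3-25 9-13 8-8 9-3 9"/></g><g data-elev="2000"><path d="M273 473l1-12 3-8 21-10 10-9 3-8 2-20 3-10 22-31 10-10 27-14 6-7 3-11-2-14-4-13-6-6-7-2-7 4-37 46-8 7-32 13-34 4-14 8-29 29-5 11-7 26-4 11-7 8-16 10-3 8"/><path d="M489 171l-7 2-7 4-4 5-1 4 2 10 4 7 6 4 7 2"/></g><g data-elev="2100"><path d="M233 473l1-5 13-32 7-10 10-7 20-3 7-6 3-9 2-12-1-7-4-3-22-4-15 1-8 4-24 20-7 10-6 31-13 25-1 7"/></g>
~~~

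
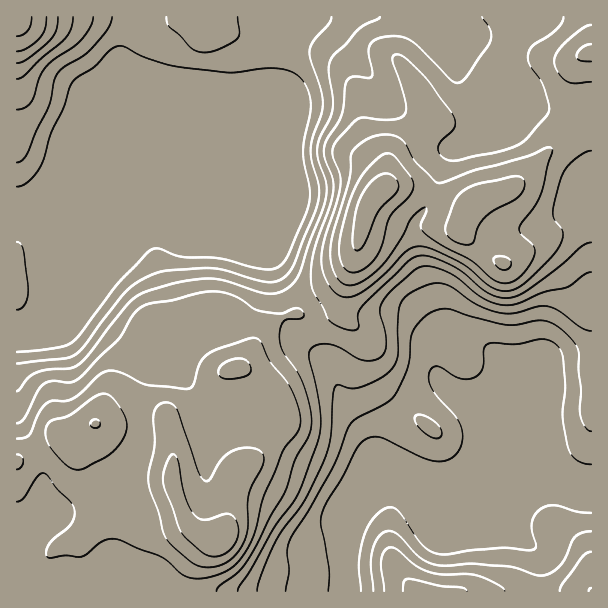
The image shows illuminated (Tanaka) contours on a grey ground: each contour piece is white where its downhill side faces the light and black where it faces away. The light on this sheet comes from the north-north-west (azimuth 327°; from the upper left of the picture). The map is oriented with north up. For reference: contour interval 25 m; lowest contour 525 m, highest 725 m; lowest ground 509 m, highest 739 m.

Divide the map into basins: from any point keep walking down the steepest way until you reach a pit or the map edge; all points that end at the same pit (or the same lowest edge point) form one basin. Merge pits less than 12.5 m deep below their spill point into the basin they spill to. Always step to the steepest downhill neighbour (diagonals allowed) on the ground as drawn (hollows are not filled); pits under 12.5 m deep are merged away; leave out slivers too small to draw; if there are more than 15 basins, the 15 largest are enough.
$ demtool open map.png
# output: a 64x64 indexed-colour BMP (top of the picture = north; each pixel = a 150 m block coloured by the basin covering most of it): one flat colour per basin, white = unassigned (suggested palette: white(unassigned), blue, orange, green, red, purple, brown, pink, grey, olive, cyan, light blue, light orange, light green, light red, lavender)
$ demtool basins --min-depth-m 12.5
<image width="64" height="64" href="data:image/bmp;base64,Qk12CAAAAAAAAHYAAAAoAAAAQAAAAEAAAAABAAQAAAAAAAAIAAATCwAAEwsAABAAAAAAAAAA////ALR3HwAOf/8ALKAsACgn1gC9Z5QAS1aMAMJ34wB/f38AIr28AM++FwDox64AeLv/AIrfmACWmP8A1bDFABERERERERERERERERERERERERERERERERERERERERERERERERERERERERERERERERERERERERERERERERERERERERERERERERERERERERERERERERERERERERERERERERERERERERERERERERERERERERERERERERERERERERERERERERERERERERERERERERERERERERERERERERERERERERERERERERERERERERERERERERERERERERERERERERERERERERERERERERERERERERERERERERERERERERERERERERERERERERERERERERERERERERERERERERERERERERERERERERERERERERERERERERERERERERERERERERERERERERERERERERERERERERERERERERERERERERERERERERERERERERERERERERERERERERERERERERERERERERERERERERERERERERERERERERERERERERERERERERERERERERERERERERERERERERERERERERERERERERERERERERERERERERERERERERERERERERERERERERERERERERERERERERERERERERERERERERERERERERERERERESIRERERERERERERERERERERERERERERERERERERERERIiIREREREREREREREREREREREREREREREREREREREREiIiIhERERERERERERERERERERERERERERERERERERESIiIiIRERERERERERERERERERERERERERERERERERERIiIiIiEREREREREREREREREREREREREREREREREREREiIiIiIhERERERERERERERERERERERERERERERERERESIiIiIiERERERERERERERERERERERERERERERERERERIiIiIiIhEREREREREREREREREREREREREREREREREREiIiIiIiERERERERERERERERERERERERERERERERERESIiIiIiIRERERERERERERERERERERERERERERERERERIiIiIiIiEREREREREREREREREREREREREREREREREREiIiIiIiIRERERERERERERERERERERERERERERERERESIiIiIiIhERERERERERERERERERERERERERERERERERIiIiIiIiIREREREREiEREREREREREREREREREREREREiIiIiIiIiERERERESIhERERERERERERERERERERERESIiIiIiIiIiIRERESIiIhERERERERERERERERERERERIiIiIiIiIiIiIiIiIiIiIiIhEREREREREREREREREREiIiIiIiIiIiIiIiIiIiIiIiIRERERERERERERERERESIiIiIiIiIiIiIiIiIiIiIiIhERERERERERERERERERIiIiIiIiIiIiIiIiIiIiIiIiIREREREREREREREREREiIiIiIiIiIiIiIiIiIiIiIiIhERERERERERERERERESIiIiIiIiIiIiIiIiIiIiIiIiERERERERERERERERERIiIiIiIiIiIiIiIiIiIiIiIiIhEREREREREREREREREiIiIiIiIiIiIiIiIiIiIiIiIiERERERERERERERERESIiIiIiIiIiIiIiIiIiIiIiIiIRERERERERERERERERIiIiIiIiIiIiIiIiIiIiIiIiIhEREREREREREREREREiIiIiIiIiIiIiIiIiIiIiIiIiIRERERERERERERERESIiIiIiIiIiIiIiIiIiIiIiIiIhERERERERERERERERIiIiIiIiIiIiIiIiIiIiIiIiIiEREREREREREREREREiIiIiIiIiIiIiIiIiIiIiIiIiIhERERERERERERERESIiIiIiIiIiIiIiIiIiIiIiIiIiIRERERERERERERERIiIiIiIiIiIiIiIiIiIiIiIiIiIhEREREREREREREREiIiIiIiIiIiIiIiIiIiIiIiIiIiERERERERERERERESIiIiIiIiIiIiIiIiIiIiIiIiIiIhERERERERERERERIiIiIiIiIiIiIiIiIiIiIiIiIiIiIRERERERERESEREiIiIiIiIiIiIiIiIiIiIiIiIiIiIiERERERERERIRESIiIiIiIiIiIiIiIiIiIiIiIiIiIiIhERERERERIiERIiIiIiIiIiIiIiIiIiIiIiIiIiIiIiISIiERERIiIREiIiIiIiIiIiIiIiIiIiIiIiIiIiIiIiIiIiEiIiIhESIiIiIiIiIiIiIiIiIiIiIiIiIiIiIiIiIiIiIiIiERIiIiIiIiIiIiIiIiIiIiIiIiIiIiIiIiIiIiIiIiIREiIiIiIiIiIiIiIiIiIiIiIiIiIiIiIiIiIiIiIiIiESIiIiIiIiIiIiIiIiIiIiIiIiIiIiIiIiIiIiIiIiIRIiIiIiIiIiIiIiIiIiIiIiIiIiIiIiIiIiIiIiIiIhEiIiIiIiIiIiIiIiIiIiIiIiIiIiIiIiIiIiIiIiIRESIiIiIiIiIiIiIiIiIiIiIiIiIiIiIiIiIiIiIiERERIiIiIiIiIiIiIiIiIiIiIiIiIiIiIiIiIiIiIiIREREiIiIiIiIiIiIiIiIiIiIiIiIiIiIiIiIiIiIiIRERESIiIiIiIiIiIiIiIiIiIiIiIiIiIiIiIiIiIiIhERER"/>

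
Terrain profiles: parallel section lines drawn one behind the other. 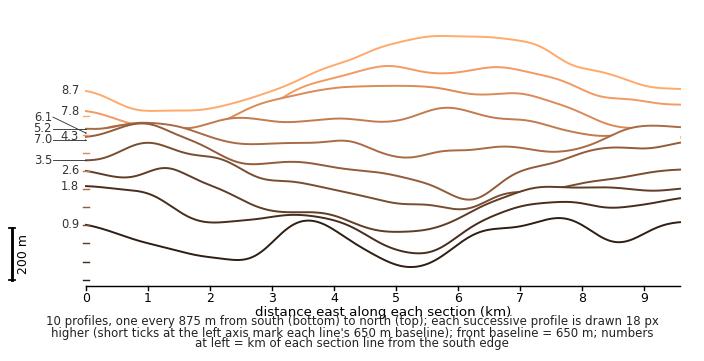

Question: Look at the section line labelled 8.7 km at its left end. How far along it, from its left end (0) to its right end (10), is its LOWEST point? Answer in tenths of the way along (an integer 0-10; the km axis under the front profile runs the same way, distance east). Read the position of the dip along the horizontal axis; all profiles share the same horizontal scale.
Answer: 1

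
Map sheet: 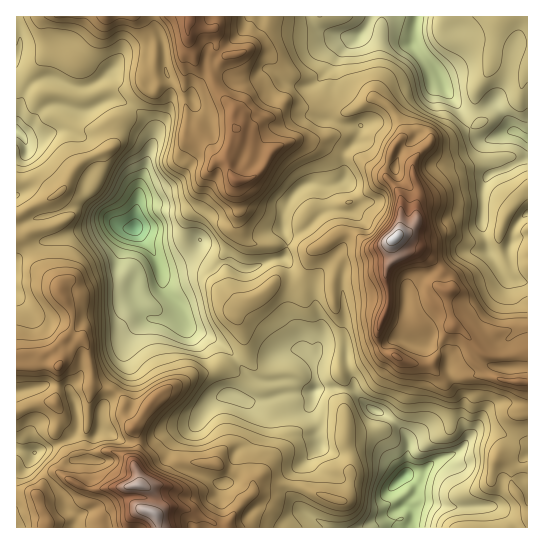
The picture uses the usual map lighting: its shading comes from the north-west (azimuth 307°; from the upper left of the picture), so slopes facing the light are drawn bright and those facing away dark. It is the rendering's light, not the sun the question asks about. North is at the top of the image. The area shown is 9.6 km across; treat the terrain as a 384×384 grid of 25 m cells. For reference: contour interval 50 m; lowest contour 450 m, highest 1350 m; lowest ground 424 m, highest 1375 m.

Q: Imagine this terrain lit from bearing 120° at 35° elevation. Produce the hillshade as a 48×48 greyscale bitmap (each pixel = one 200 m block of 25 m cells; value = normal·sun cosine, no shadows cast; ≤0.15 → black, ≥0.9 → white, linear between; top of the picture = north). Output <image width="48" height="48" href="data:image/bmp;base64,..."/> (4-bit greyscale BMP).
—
<image width="48" height="48" href="data:image/bmp;base64,Qk32BAAAAAAAAHYAAAAoAAAAMAAAADAAAAABAAQAAAAAAIAEAAATCwAAEwsAABAAAAAAAAAAAAAAABEREQAiIiIAMzMzAERERABVVVUAZmZmAHd3dwCIiIgAmZmZAKqqqgC7u7sAzMzMAN3d3QDu7u4A////AER5qWdjaHrduGe7q7qau83cqZYRJFVmd1WKqHdiJorMuoacqrupib79uoYyRWZmZUaamIh1V4m8u5Zqu7yoia3+qZdDV4iHdjSah3ZVeauqq6hnq6qIiIvv13dDVmeZiTJWaIUhN4iImql2i6l2d3rv/HZDVCOJmXIEdnUxJ5d3iKqXebqGVnnO7rh0VTBZmacRWIdRF6l3doqXeKu4VWnNzLq5dUE5qalkRnVFR5mGVFiYd4q6ZHq8y6ibyUE3mql4l4dDWsqpZEV4d3iqdXq7vKd4vIM3mbl4uZpjW+27lUV3d3eJdXqpm6mHm6ZGmbqIuZplV87tuFZ3eIiHZXq5d5qYmqlWiXh5uYuFZI3/24eIiImYVXrKd5upqqqHeHZYqHqnYyfP/bmYiZmpZYmYmZqZvKqpiKqIqHqoYwFr7suZmZmqhoh3iaqZq6qIiKqay4uoZDI1m7uqmZmZdohmeKqqmImZd5mIu7y5dVVEZ3iaqYiZdXZFZ5qbp4mZmHd3ms3adlZVVVeJupmYdmQkaJhoqImZmXZVec7qhmZ2VFZ6u6qZhmMWuYh3mImZiHdkWL7rmHeIZEWKu6qph2ME3ZmGeZmIiHd2ab7rmZiYY0aau7qqiHQRvqiHeZl2VWd2es7rmZmYUjaJu7qZiIQhjqd3mqqXVVVWms7rmZmHUjZ3m7qZeIUyfbd4m7qoZkVWmr3rmal2U0Z2WKqZeIQzjbdnm7upd0VVer3bmqllVUZ2RImJh4Qin9mHiaupiFVlaKzKiahVVWeJdWZ5mHQhbuy6mZmZdnZmeKu5eJZGdWiZqpZYqnQiWt3dypmIZamIiaqoZWRHllaJqqhFipQAOs3e7KmZhZmqq8updTI4p0WbqpdkRoYgBL3c3bh5lpiJve3Lp0Iml1aby6d3VGdQAGvtzMlYqJqZnP/st0Q1iHaM3Lh4h3djAEnezNpWvEaKu+/+yEQzeGac7slnh3iGAEnN3MpmimVXq77/2VRCWGas7+yXh2VWMVmrzMplZ3dmi6v/2lRTN3V73+25mYYzZVmqq8t1RVVmabrf61JXRHd4nv3LqpYyZlrKq7uXZFM1ZpnP7GA3dEiZi+7MupdTN1rsu6mZmHY0ZmaN7ZEFhkaaiL3bu6hjFobOzLl3iGZlZ3ZpzaQDiFSKqYm6qql1EoeMzLuoeWd4d3eJvLcBeGR6q6iJiKqGQ1doqqrLqYiIiHVoq7kyeGR5mbupmIqoZmdmeIirqYiZmZhniapld2V5mJu5mHeZmZh2ZnmYiYeJmZmHZ5uXdmeJqYmpiHZYmruXVGqoeIiImZiGVomIh4mZqpmpiHZWmry4VFm5eImYiauVNYlnmJqrupqqh2Zmiby4ZVeaiGeZiau3RIhVqpq8yqqph2VVeJqoZmeJiGZ4iJq6ZXdFq5iL26u6mHZVeJh2eIeJmGZ5mIm7h4Y0q7qHq7u6qqhmmqdWiIiJmFaKmHi8mZY0q724iru7u7uHm7Y2iIiJmUaJqoesu6ZFq6zaibu6q8y4mrcliYiJmQ=="/>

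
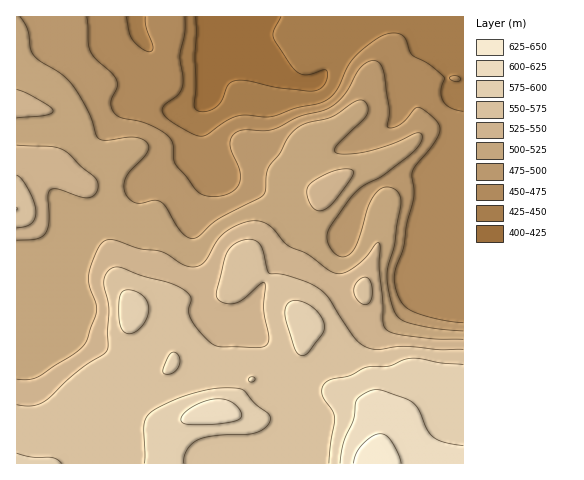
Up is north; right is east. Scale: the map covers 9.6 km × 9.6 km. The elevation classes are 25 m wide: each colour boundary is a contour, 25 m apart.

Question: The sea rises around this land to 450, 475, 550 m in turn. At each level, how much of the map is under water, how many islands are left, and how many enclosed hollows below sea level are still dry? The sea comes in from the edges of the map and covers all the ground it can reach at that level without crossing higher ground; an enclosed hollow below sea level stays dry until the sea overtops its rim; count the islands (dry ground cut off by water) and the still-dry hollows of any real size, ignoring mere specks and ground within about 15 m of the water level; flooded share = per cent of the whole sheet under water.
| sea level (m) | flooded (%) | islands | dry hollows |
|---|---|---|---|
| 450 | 11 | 0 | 0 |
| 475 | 25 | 0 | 0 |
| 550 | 68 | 0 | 0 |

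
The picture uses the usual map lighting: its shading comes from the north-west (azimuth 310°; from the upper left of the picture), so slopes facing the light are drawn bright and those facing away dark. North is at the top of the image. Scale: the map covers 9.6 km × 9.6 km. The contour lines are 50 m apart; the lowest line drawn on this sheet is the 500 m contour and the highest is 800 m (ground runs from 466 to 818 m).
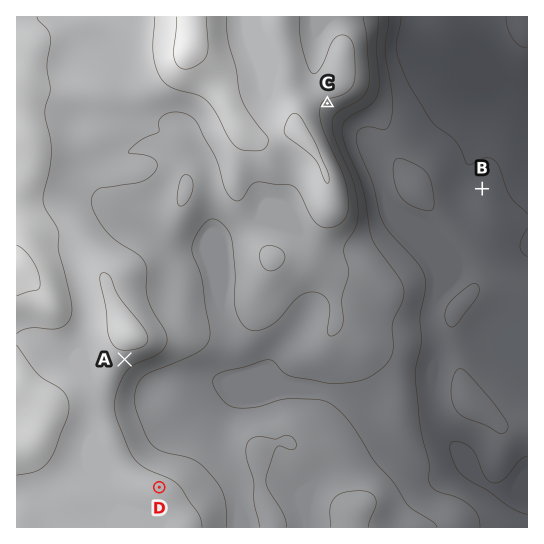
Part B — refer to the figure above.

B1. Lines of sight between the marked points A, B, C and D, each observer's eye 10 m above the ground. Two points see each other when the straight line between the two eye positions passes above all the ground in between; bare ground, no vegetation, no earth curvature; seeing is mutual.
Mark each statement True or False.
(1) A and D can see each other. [True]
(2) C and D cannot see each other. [True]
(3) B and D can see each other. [False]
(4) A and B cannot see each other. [True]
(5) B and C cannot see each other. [False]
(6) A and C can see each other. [False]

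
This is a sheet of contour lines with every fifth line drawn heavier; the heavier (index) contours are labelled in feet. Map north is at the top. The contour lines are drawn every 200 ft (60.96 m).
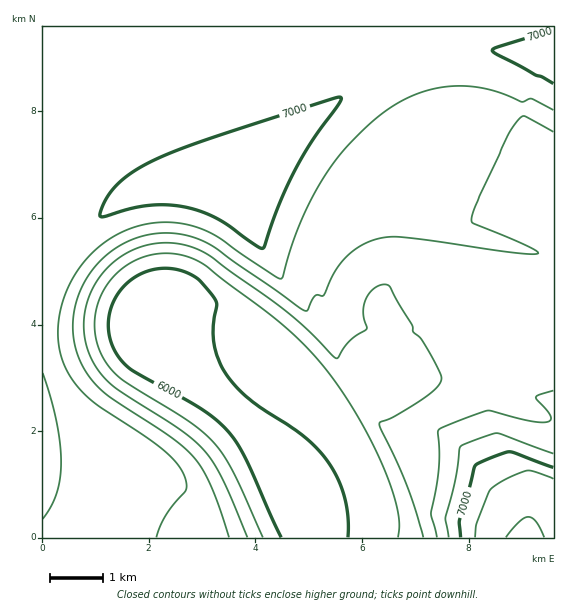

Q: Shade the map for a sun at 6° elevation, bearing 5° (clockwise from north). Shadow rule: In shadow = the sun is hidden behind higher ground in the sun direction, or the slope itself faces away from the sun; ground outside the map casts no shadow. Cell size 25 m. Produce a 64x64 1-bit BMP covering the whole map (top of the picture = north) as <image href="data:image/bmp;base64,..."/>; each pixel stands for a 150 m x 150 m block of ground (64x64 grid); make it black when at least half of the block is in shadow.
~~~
<image width="64" height="64" href="data:image/bmp;base64,Qk0+AgAAAAAAAD4AAAAoAAAAQAAAAEAAAAABAAEAAAAAAAACAAATCwAAEwsAAAIAAAAAAAAA////AAAAAAAAAAAAAAAAAAAAAAAAAAAAAAAAAAAAAAAAAAAAAAAAAAAAAAAAAAAAAAAAAAAAAAAAAAAAAAgAAAAAAAAAGAAAAAAAAAA4AAAAAAAAAHgAAAAAAAAAcAAAAAAAAADwAAAAAAAAAOAAAAAAAAABwAAAAAAAAAPAAAAAAAAAB4AAAAAAAAA/AAAAAAAA+P4AAAAAAAH//gAAAAAAA//8AAAAAAAf//wAAAAAH///+AAAAAB////4AAAAAP////AAAAAB////8AAAAAP////gAAAAB////+AAAAAH////wAAAAAf///+AAAAAD////wAAAAAP///+AAAAAA////4AAAAAD////AAAAAAP///4AAAAAA////gAABAAB///8AAB/8AH///gAD//gAP//8AAP/wAAf//AAAAEAAAf/4AAAAAAAAf+AAAAAAAAAGAAAAAAgAAAAAAAAACAAAAAAAAAAEAAAAAAAAAAQAAAAAAAAAAgAAAAAAAAACAAAAAAAAAAEIAAAAAAAAAfwAAAAAAAAA/AAAAAAAAAD8AAAAAAAAAHwAAAAAAAQH/AAAAAAAP//8AAAAAAA///wAAAAAAB///AAAAAAAD//YAAAAAAAD/wAAAAAAAAAAAAAAAAAAAAAAAAAAAAAAAAAAAAAAAAAAAAAAAAAAAAAAAAAAAAAAAAA=="/>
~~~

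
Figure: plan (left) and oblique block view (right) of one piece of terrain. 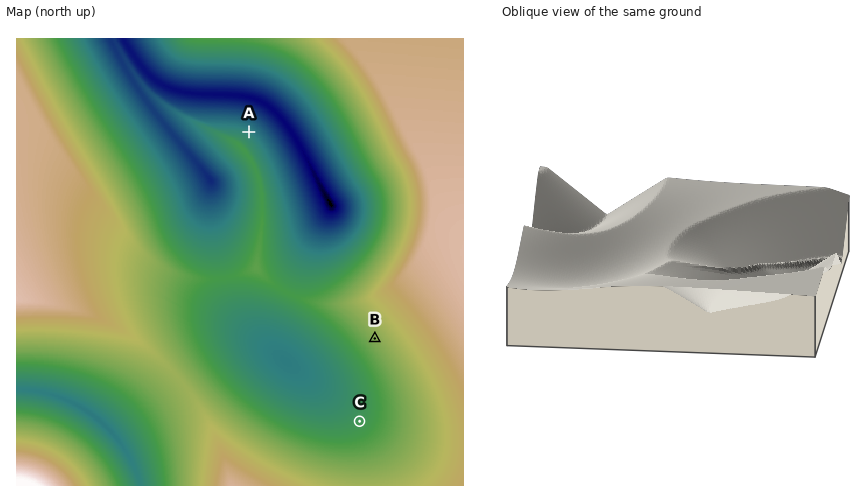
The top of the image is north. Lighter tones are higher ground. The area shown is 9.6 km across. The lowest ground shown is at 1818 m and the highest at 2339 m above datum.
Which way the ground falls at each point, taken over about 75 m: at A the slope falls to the NE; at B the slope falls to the SW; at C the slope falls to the NW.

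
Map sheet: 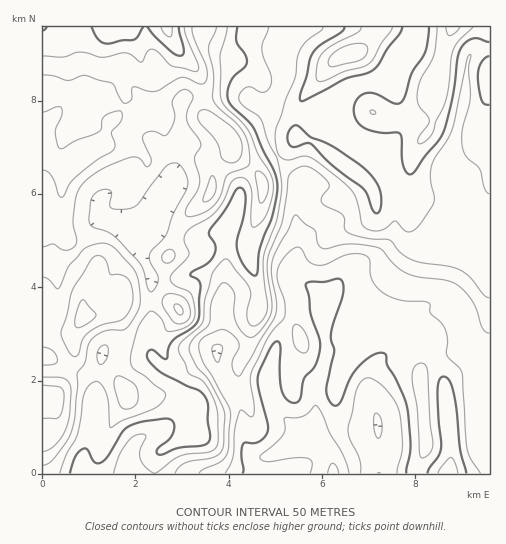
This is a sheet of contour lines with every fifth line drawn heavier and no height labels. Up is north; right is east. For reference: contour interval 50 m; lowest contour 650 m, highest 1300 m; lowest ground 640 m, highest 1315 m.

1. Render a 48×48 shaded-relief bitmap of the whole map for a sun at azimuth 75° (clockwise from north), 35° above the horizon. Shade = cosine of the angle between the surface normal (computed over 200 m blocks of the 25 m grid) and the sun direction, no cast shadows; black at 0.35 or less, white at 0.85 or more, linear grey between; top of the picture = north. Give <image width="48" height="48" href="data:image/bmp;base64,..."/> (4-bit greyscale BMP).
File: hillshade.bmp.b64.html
<image width="48" height="48" href="data:image/bmp;base64,Qk32BAAAAAAAAHYAAAAoAAAAMAAAADAAAAABAAQAAAAAAIAEAAATCwAAEwsAABAAAAAAAAAAAAAAABEREQAiIiIAMzMzAERERABVVVUAZmZmAHd3dwCIiIgAmZmZAKqqqgC7u7sAzMzMAN3d3QDu7u4A////AIm5ZomGVXiId3iqmHeImZQnqWMTipYgNIq6ZXmWRGiHZnq7mHd3iYQ4qGQSWacgRZq6ZXqXRFd1VpzbiIh3eGNZqGQQOLghV4m7hWmoZVVVac7ZaJmHdkR5mGQQOcgSaHm8pliYZlRFit7YaKmIdTWJl2QQScgSeGi9t0Z3ZlVGis7IermHdTaZl2MQSscTeGjNx0NWd3Zmis7Ii7dWdTaal1MBWrYTeHnOxzI3iId3i+63rJVHhTaal0IRWrYTd4nNtzFImYiJnP2HvHNZlTeqhkISaqUUd4m8pzNpqpmZrepYy2JZlUaahTMjepUkZ4ial1WKqpmavcZJymNphkWJdUQ0eoQ1ZndnmWaKqYibzJRJu2NXiFV4hlVVeHVVZmU2unWKqHi8y4Q3q4RGiWVnh2ZWZ2VmZlQ3unV5l2m7unU0m5U1mnZmd3ZmZmZmZlQ3qXVpl2iaqXUje6Y2qnZmZnd2ZlVVVWU1iHZ5l1RoqoUiarhYqWZmZmZmZlVVVYYzaHeKpzE63aUySsqJqWVmZmZmZlVVVZcyaIebtyFt/qZCOuyZqGVWZmZmZmZVRJczeYaLyDSd7aZDOu2pmGVVZmZmZmZUM5czeYZ7yVerzKdTOv2ph2ZVVVZmZmVDNIdDWId7yWipm6dCTP2XdmZVVVVVZlVDRnZUR4eLyFeYiZYybvyGVmdlVVVVVVVFZ3ZlRomspTaZiJcijut1VXdlVEREVWZmd2ZmVoq7dDaZiacznduFRWdlQzI1Znd3dmZnd4q5dUaaiagzjNuGRGZkQzNGd3d3ZnZ5mIqYdlWJmZcze8uWRFVENFVWd3d3ZnaKqIiHdlRniJhCWcymVVRDNXdmd3d3ZWaKmHd3d2Q1eJlhOM2mVlVDNYhniHiHZWaKqGZnh3UzWKuCF962VVVDJZhniIiHVVaKqGZXiHZCJqyjBt7HVVVTJphniIiGVFWKmHZWiYZTE6yjBe/IVVQyOKhXiZh2VEV5mHZleIdTE4uDKO+4VDEDepZXmZh1VVVomIdlaJhTJHh2a+2XUgA4qoVGmpdlVWZniId2Z4dTNWV5vdl2QRSKqGQ2mpdURYdmd4iIeHd1RER73rVVQ2mphmQ1iqhDVoh2d3mYh3eGQzSd/YNGZ5mHZVU0aalTV4h3d3iId2iFMke+7HNHiZhlRVZUWKpkZ3d3dmeIdmiEJHre2nRXmIdTNWd1V6uEV3d3dmd3Z4mEN63tqHRHiHZCNoh1VpuVRnd3d3Z3eImFWM7ah3VGiHZDWJhkRZy1NHd3d2Znd4iGWM24d3ZEZ3dVaJhTNZzGImZ3dmZ2Znh1SMyoZ4dDRnd2eIdCJZzGEWZnZmZlVndkW9uYeIdTE2d2d3ZDNIzHEWZmZWdkV2VFndqIiZdTEUZmeZdUM3vHImZnZWZlZ1NIzcqJqodUITVnmqhlMlrIQ2Z2VVZmdjJ83KqZmYdlMzRnm7mGQjm5VHd2VFZndSS+yqupiYdmVURWeaqXQSaZZYh2VFZ3dCfeuZu5iYd2ZmVFVomoURSIdg=="/>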